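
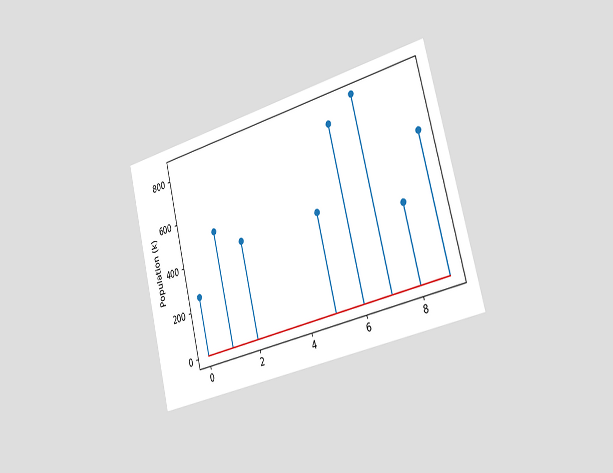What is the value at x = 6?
765k

The chart is tilted about 14° counter-clockwise and viewed slightly from the right. The stem at x=6 reaches 765k.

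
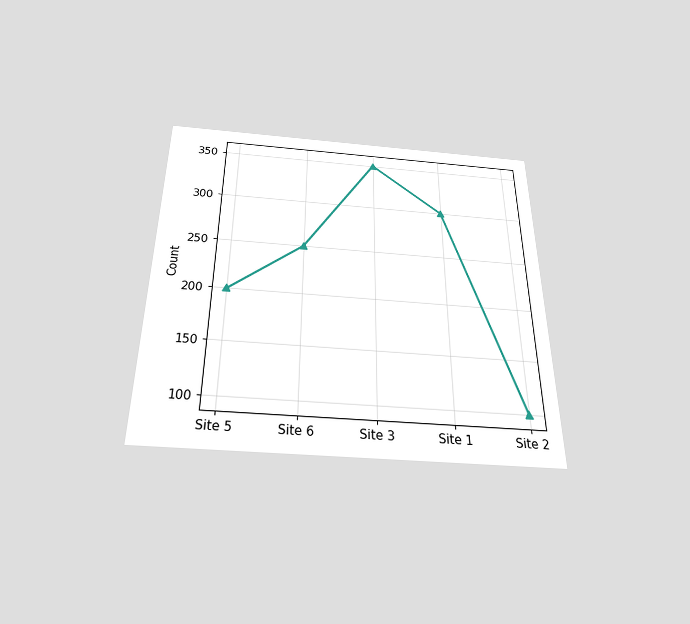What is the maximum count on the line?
350

The chart is viewed slightly from below. The highest point is at Site 3, and reading across to the y-axis gives 350.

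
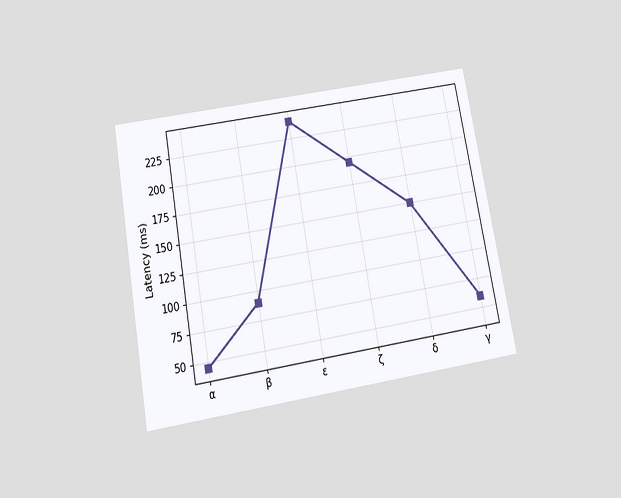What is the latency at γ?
60ms

The chart is tilted about 10° counter-clockwise and viewed slightly from below. At γ, the line is at 60ms.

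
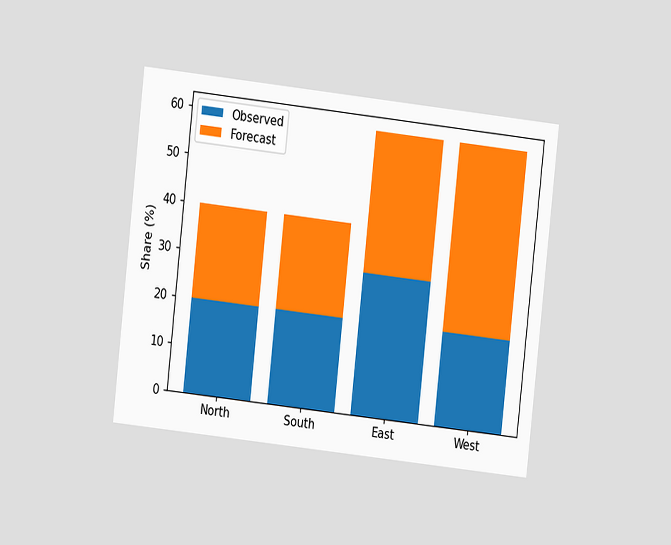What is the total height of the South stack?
The chart is tilted about 6° clockwise and viewed at a slight angle. The South stack's top reaches 40% on the y-axis.

40%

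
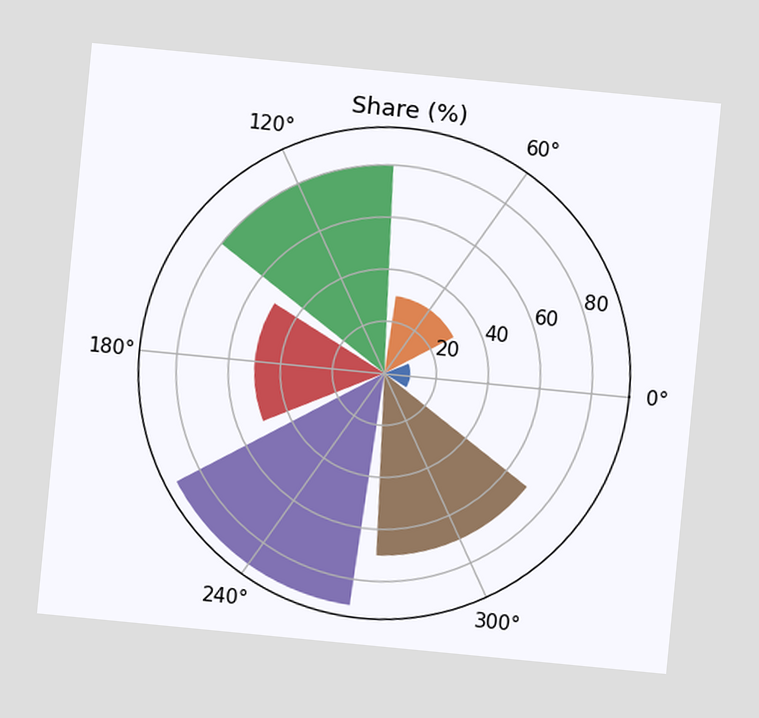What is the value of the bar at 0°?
10%

The chart is tilted about 6° clockwise. The bar at 0° reaches 10% on the radial axis.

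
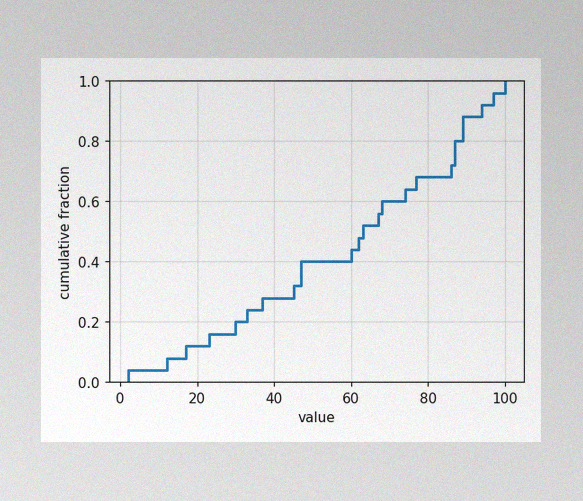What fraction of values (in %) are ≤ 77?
68%

The image has some photo noise and uneven lighting. At x=77 the ECDF step is at 68%.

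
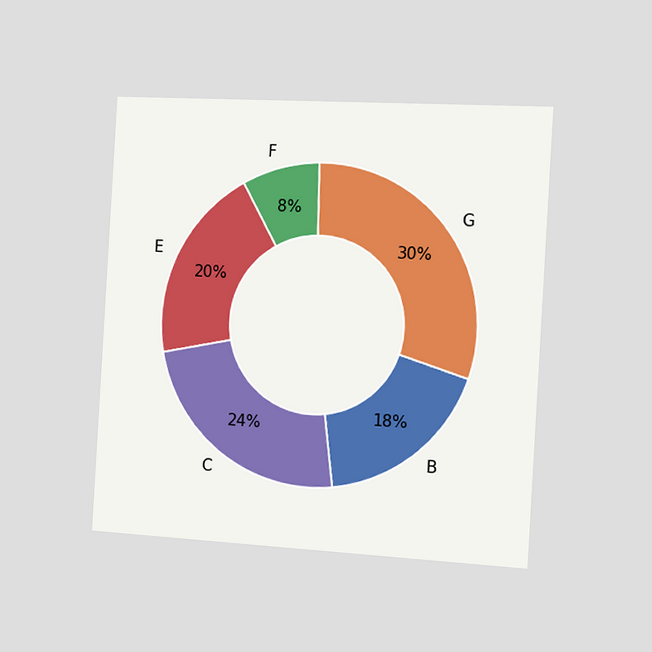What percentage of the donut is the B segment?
The chart is tilted about 3° clockwise and viewed slightly from the right. The B segment takes up 18% of the ring.

18%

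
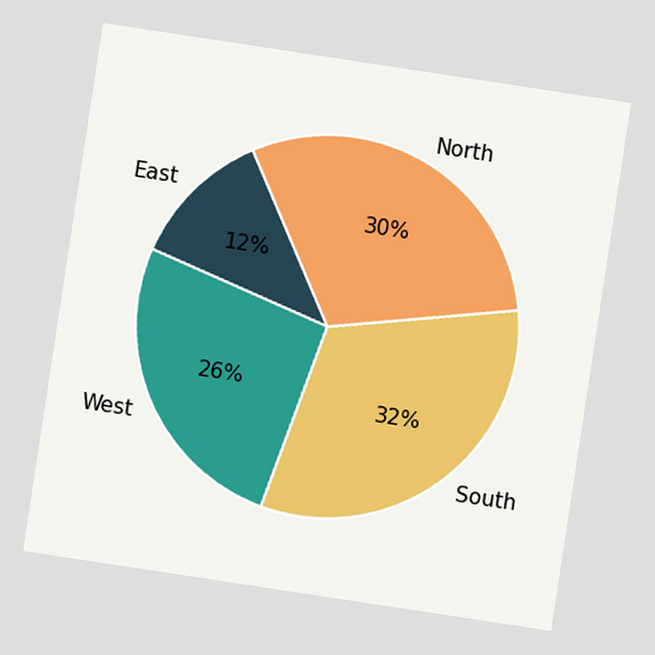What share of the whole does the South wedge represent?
32%

The chart is tilted about 9° clockwise. The South slice takes up 32% of the pie.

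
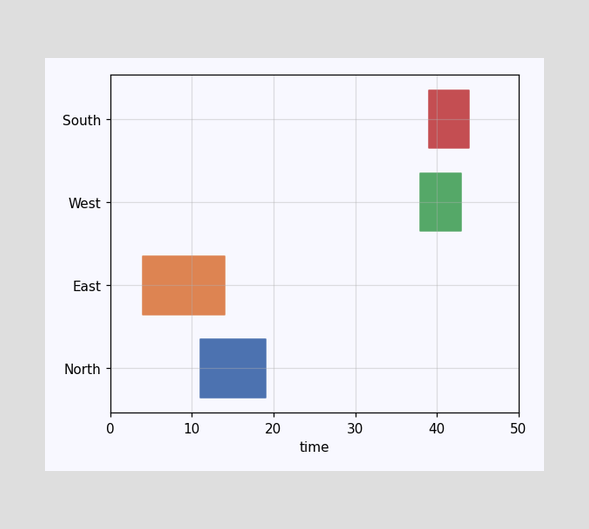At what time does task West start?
38

The West bar begins at t=38.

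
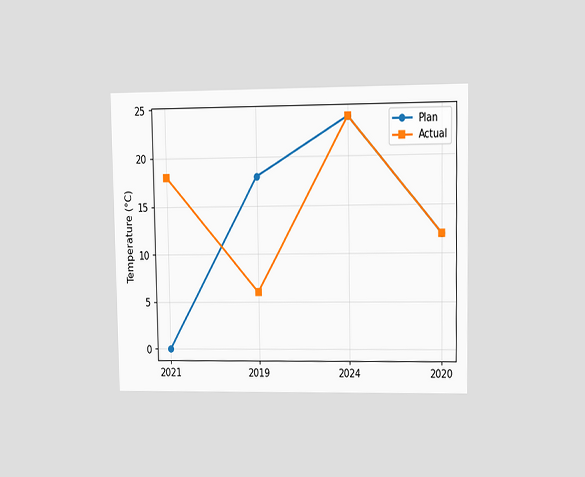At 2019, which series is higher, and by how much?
Plan, by 12°C

The chart is viewed at a slight angle. At 2019, Plan sits above the other line by 12°C.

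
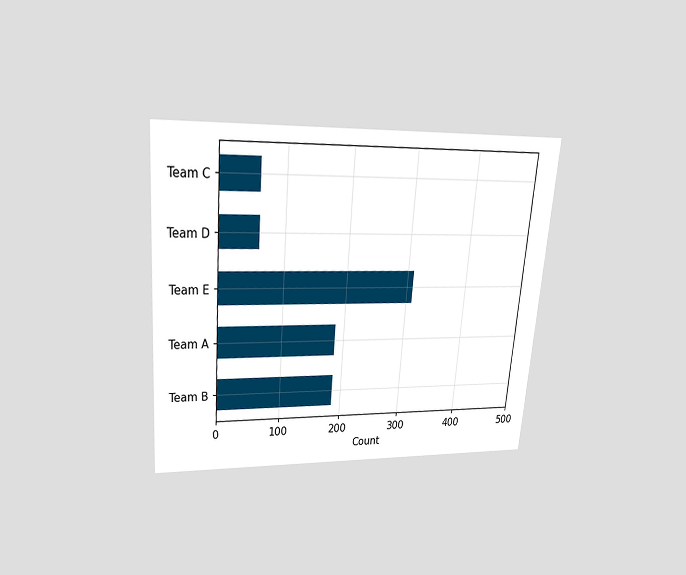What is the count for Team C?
The chart is tilted about 5° clockwise and viewed slightly from above. Reading along the chart's x-axis, the Team C bar reaches 62.

62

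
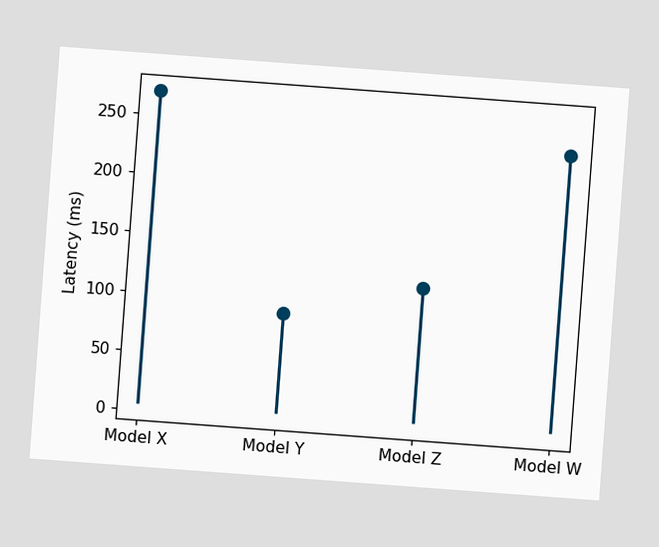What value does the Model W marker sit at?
The chart is tilted about 4° clockwise. The Model W marker sits at 240ms.

240ms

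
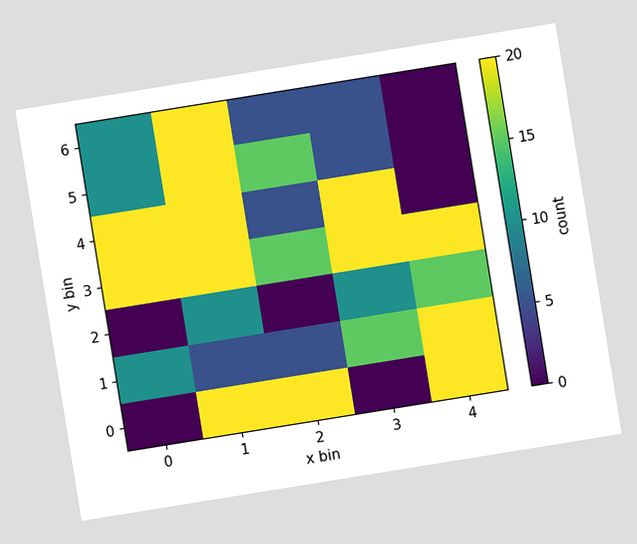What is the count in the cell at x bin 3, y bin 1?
The chart is tilted about 9° counter-clockwise. Matching the cell (3, 1) against the colorbar gives 15.

15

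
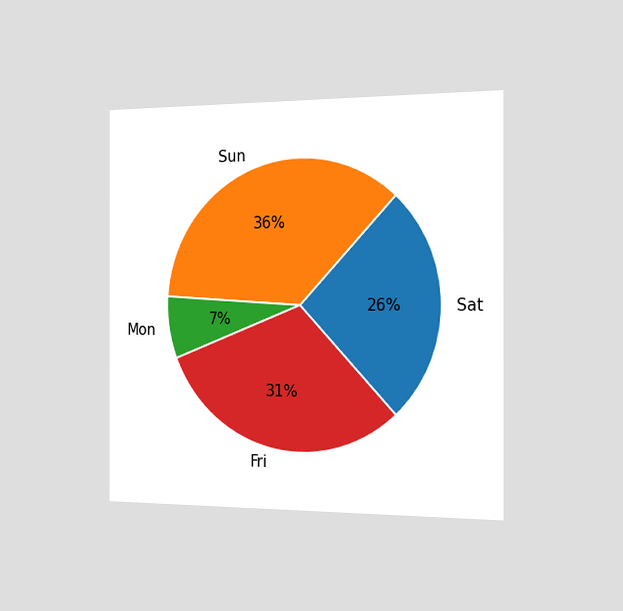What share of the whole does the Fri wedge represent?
The chart is viewed slightly from the right. The Fri slice takes up 31% of the pie.

31%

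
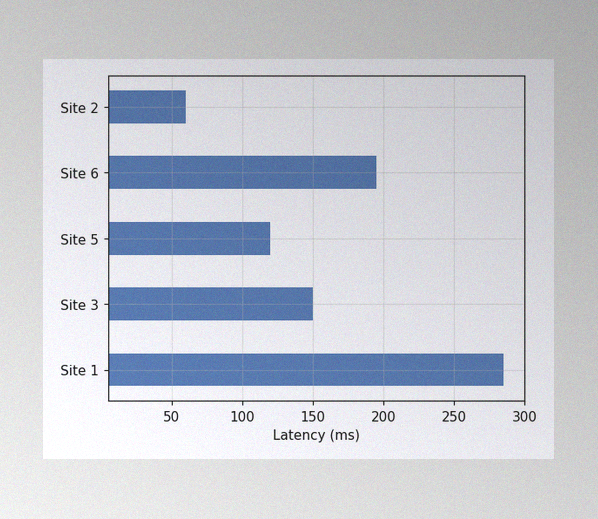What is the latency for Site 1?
The image has some photo noise and uneven lighting. Reading along the chart's x-axis, the Site 1 bar reaches 285ms.

285ms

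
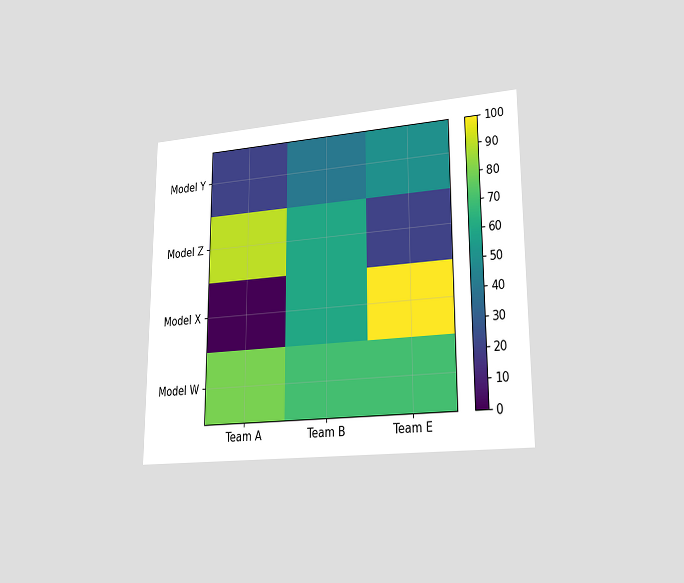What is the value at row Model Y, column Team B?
The chart is viewed slightly from the right. Matching cell (Model Y, Team B) against the colorbar gives 40.

40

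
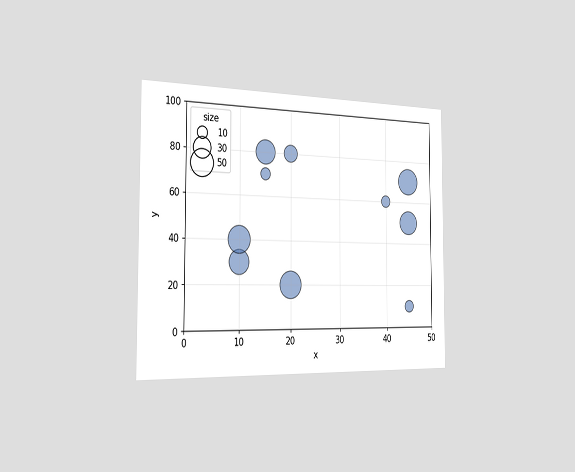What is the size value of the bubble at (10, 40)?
50

The chart is viewed slightly from the left. Matching the bubble at (10, 40) against the size legend gives 50.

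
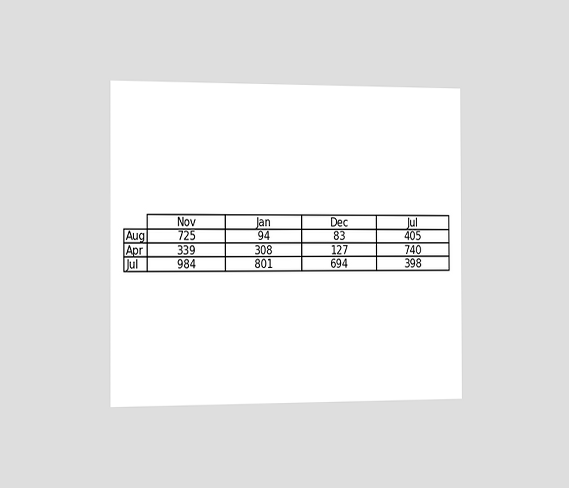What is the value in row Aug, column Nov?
725

The chart is viewed slightly from the left. The (Aug, Nov) cell reads 725.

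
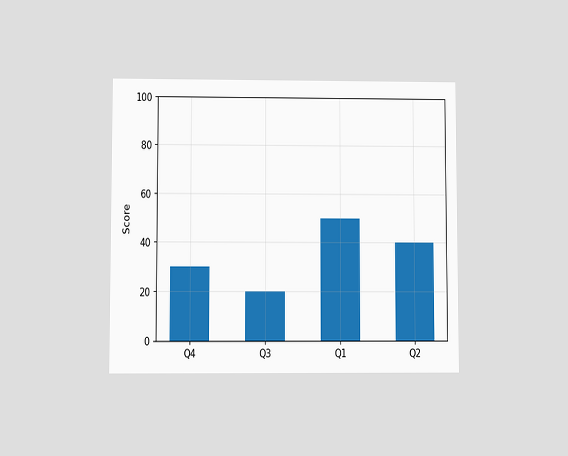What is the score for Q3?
The chart is viewed at a slight angle. Reading along the chart's y-axis, the Q3 bar reaches 20.

20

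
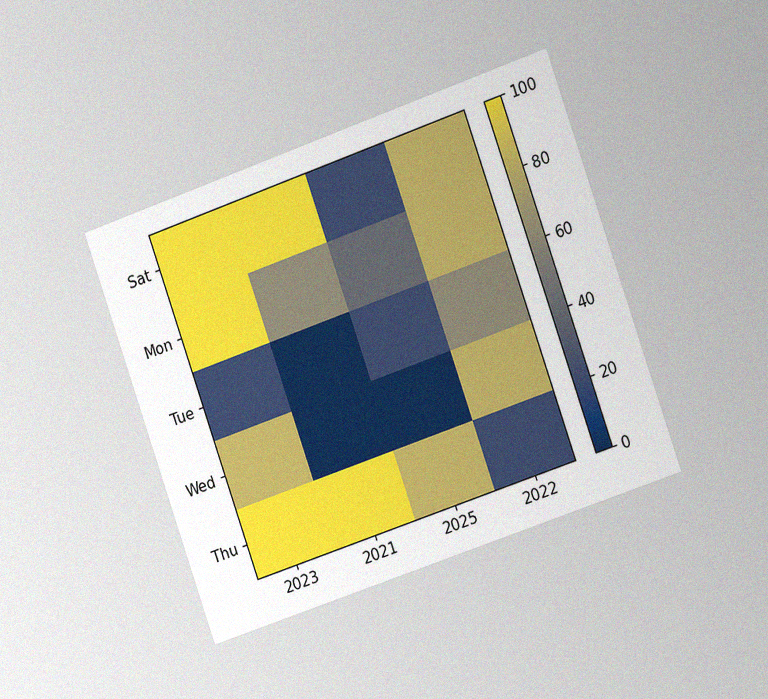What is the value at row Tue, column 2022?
60

The chart is tilted about 19° counter-clockwise and viewed slightly from the right, with some photo noise. Matching cell (Tue, 2022) against the colorbar gives 60.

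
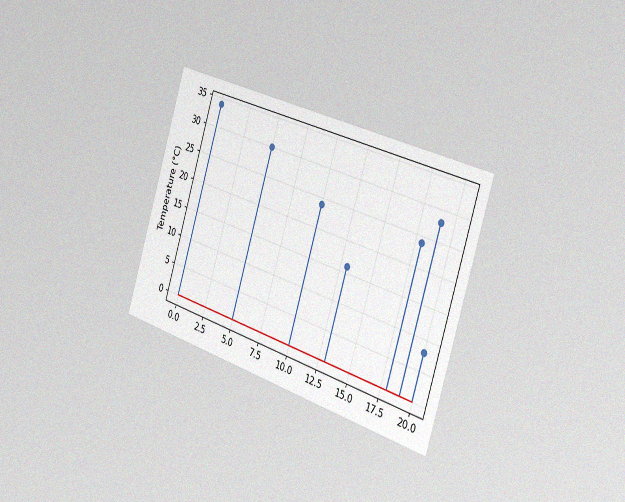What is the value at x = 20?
8°C

The chart is tilted about 18° clockwise and viewed slightly from the right, with some photo noise. The stem at x=20 reaches 8°C.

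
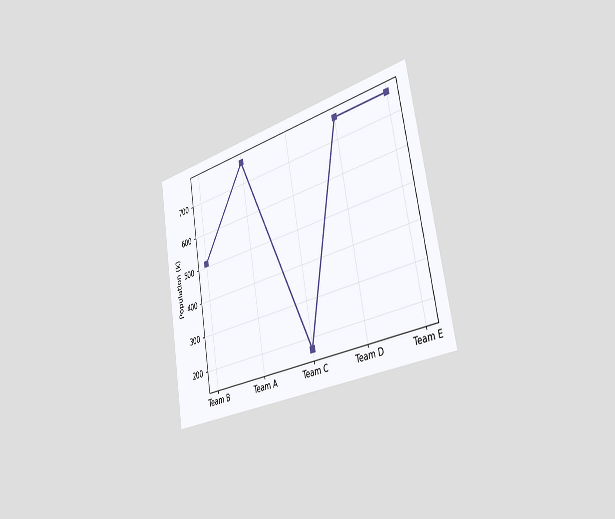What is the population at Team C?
170k

The chart is tilted about 10° counter-clockwise and viewed slightly from the right. At Team C, the line is at 170k.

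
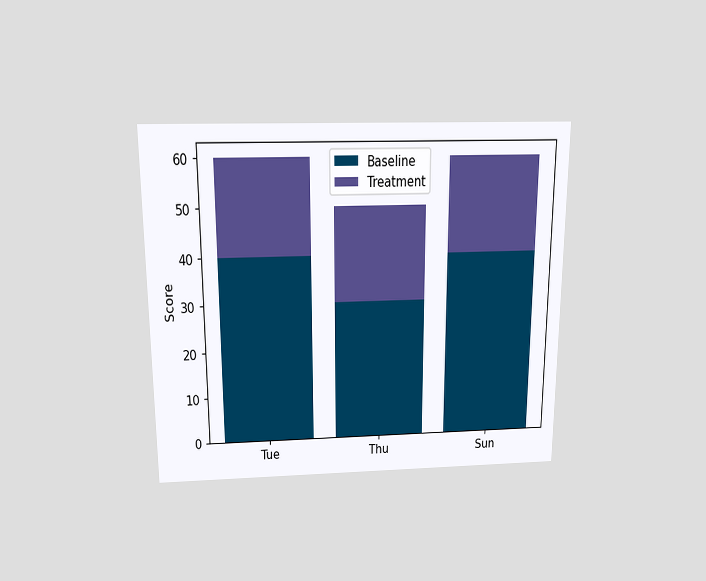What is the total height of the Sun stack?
The chart is viewed slightly from above. The Sun stack's top reaches 60 on the y-axis.

60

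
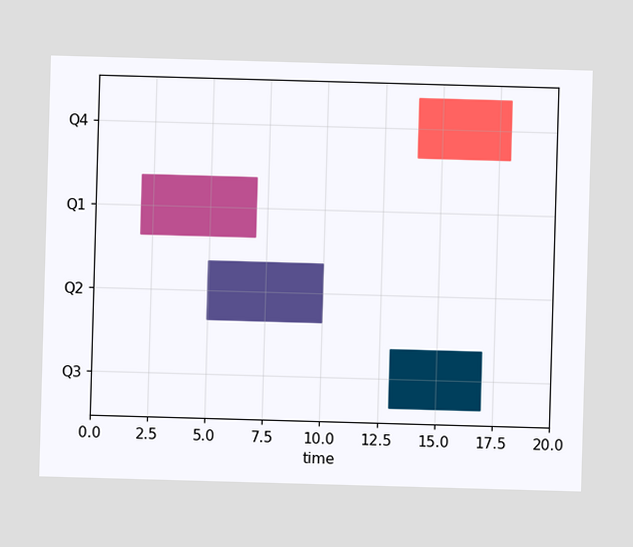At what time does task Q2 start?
The Q2 bar begins at t=5.

5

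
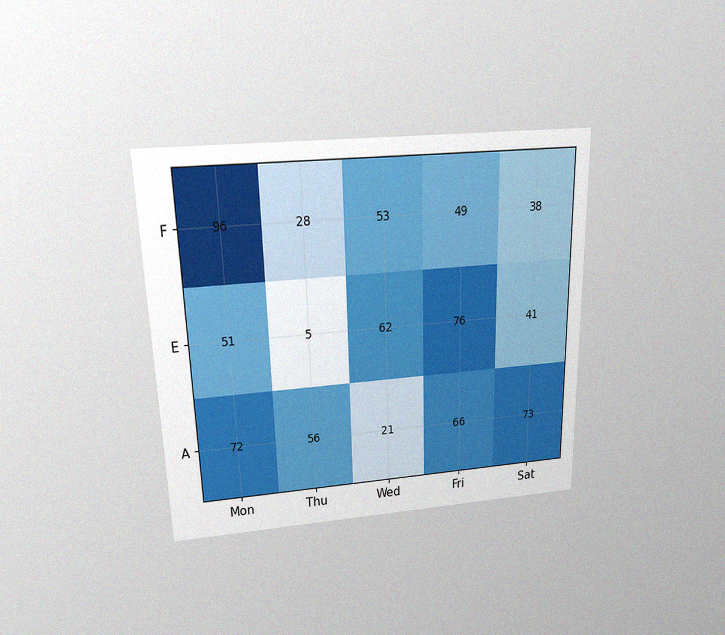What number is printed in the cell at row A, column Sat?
73

The chart is viewed slightly from above, with some photo noise. The (A, Sat) cell reads 73.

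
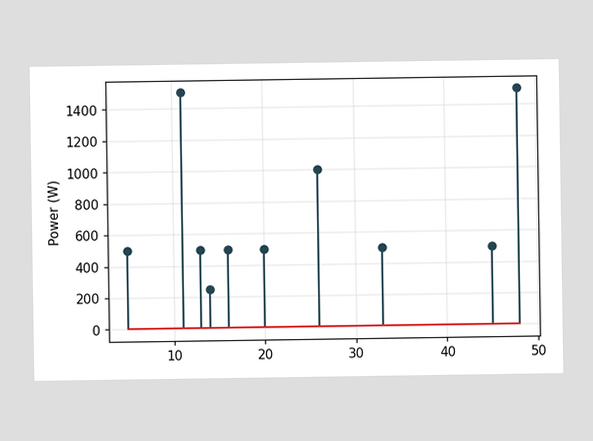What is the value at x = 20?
500W

The stem at x=20 reaches 500W.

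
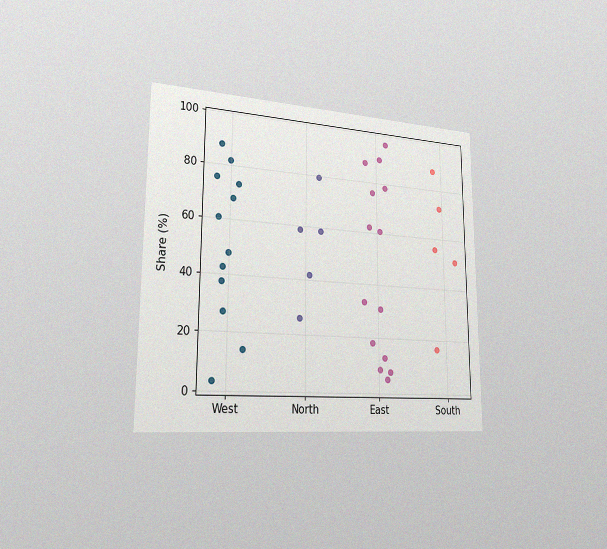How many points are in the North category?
The chart is viewed slightly from the left, with some photo noise. Counting the markers in the North column gives 5.

5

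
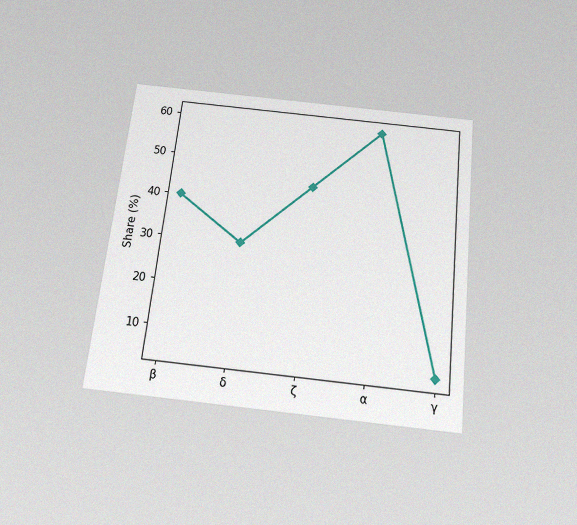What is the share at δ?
The chart is tilted about 6° clockwise and viewed slightly from below, with some photo noise. At δ, the line is at 30%.

30%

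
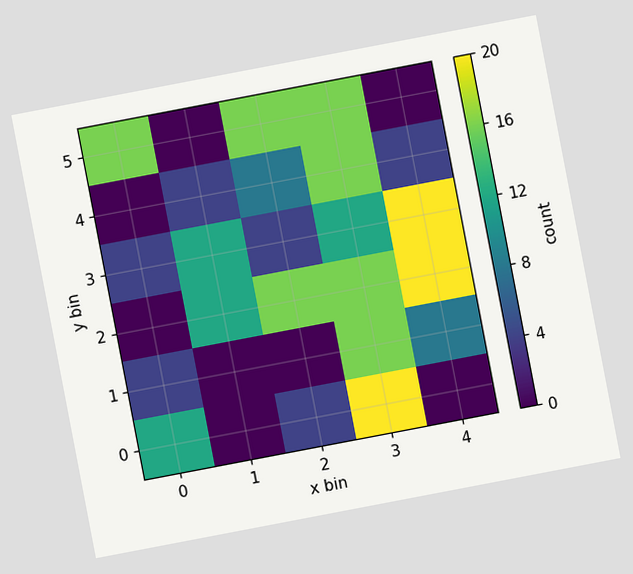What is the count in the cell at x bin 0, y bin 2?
0

The chart is tilted about 11° counter-clockwise. Matching the cell (0, 2) against the colorbar gives 0.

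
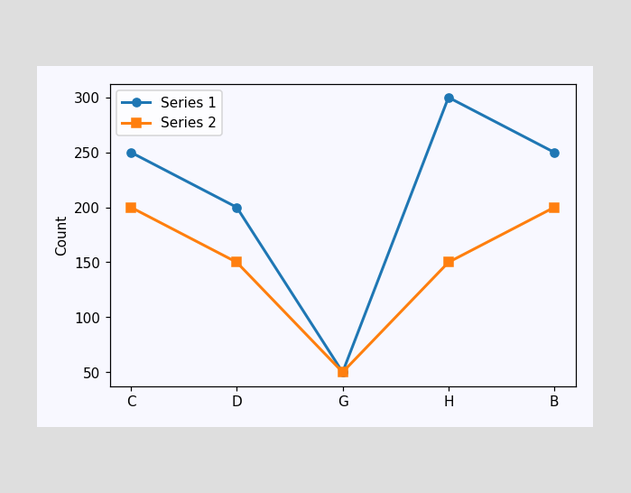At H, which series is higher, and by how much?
Series 1, by 150

At H, Series 1 sits above the other line by 150.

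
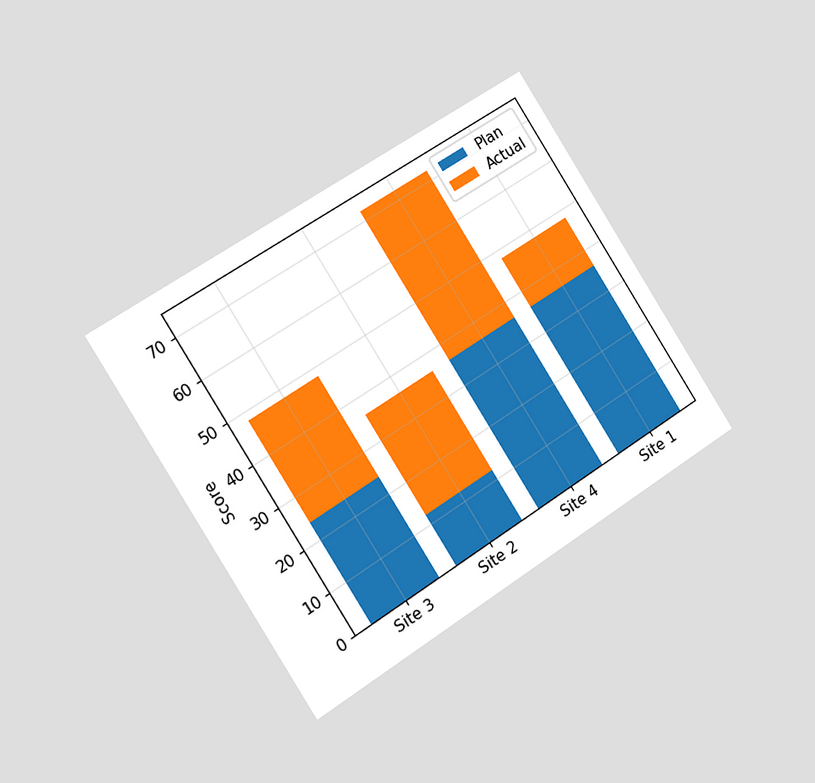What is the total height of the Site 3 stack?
The chart is tilted about 32° counter-clockwise and viewed slightly from the left. The Site 3 stack's top reaches 48 on the y-axis.

48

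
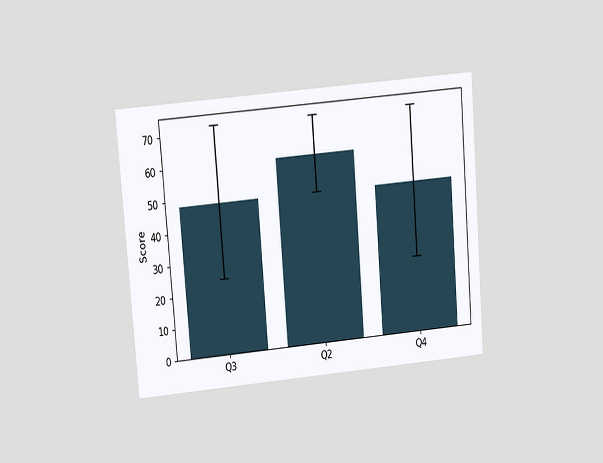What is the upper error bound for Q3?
The chart is tilted about 5° counter-clockwise and viewed at a slight angle. The Q3 bar's upper whisker reaches 72.

72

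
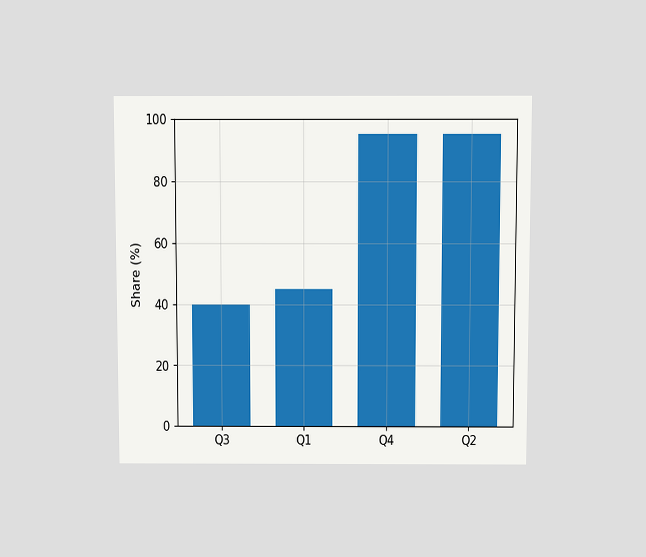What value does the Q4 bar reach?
95%

The chart is viewed slightly from above. Reading along the chart's y-axis, the Q4 bar reaches 95%.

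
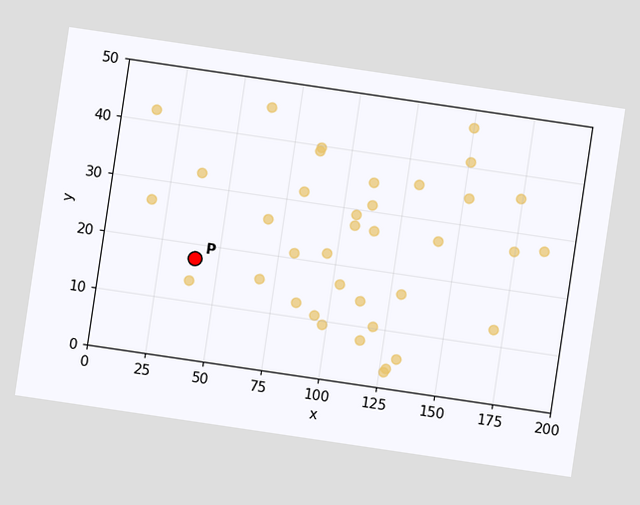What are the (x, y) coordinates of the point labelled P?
The chart is tilted about 8° clockwise. Following the gridlines from P to each axis, P sits at (40, 17.5).

(40, 17.5)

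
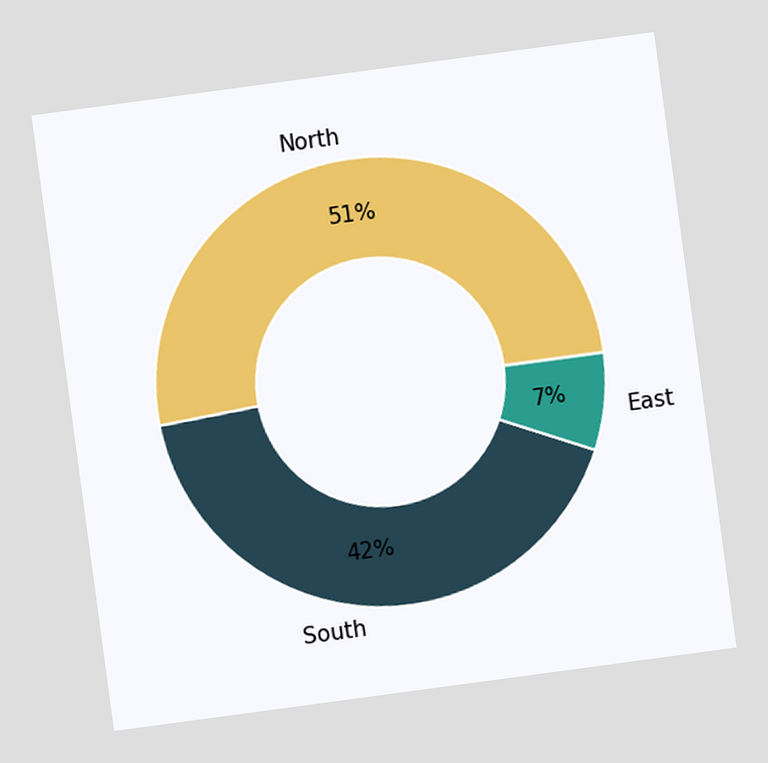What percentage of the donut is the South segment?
42%

The chart is tilted about 8° counter-clockwise. The South segment takes up 42% of the ring.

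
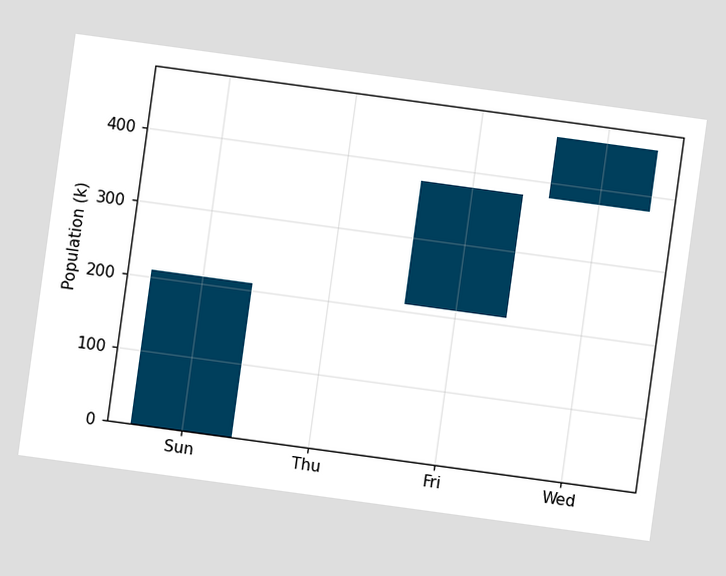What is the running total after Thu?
The chart is tilted about 8° clockwise. After Thu the running total reaches 210k.

210k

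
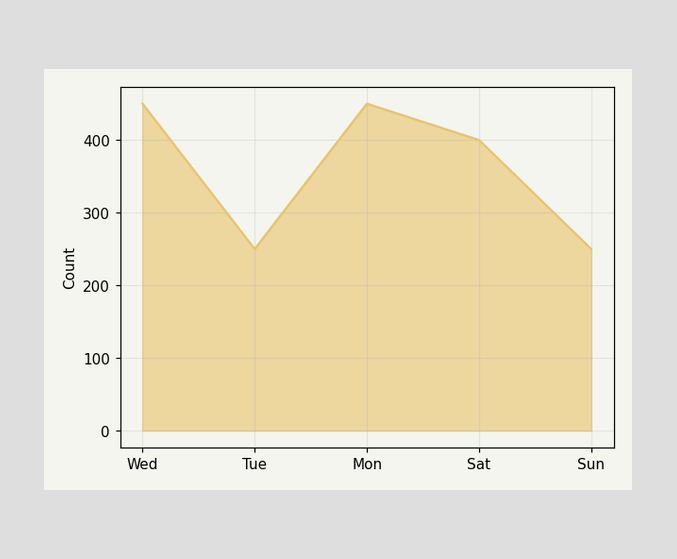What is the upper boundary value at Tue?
250

At Tue the upper boundary is at 250.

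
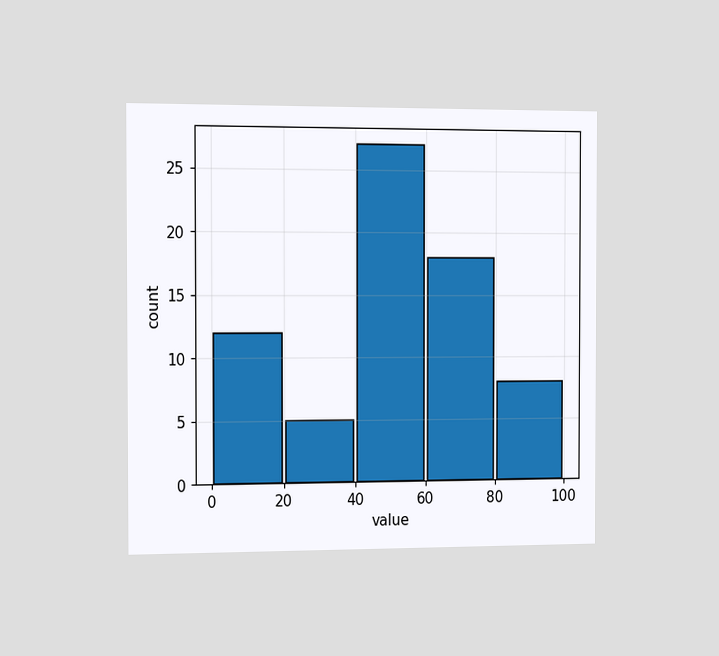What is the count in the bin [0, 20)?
The chart is viewed slightly from the left. The [0, 20) bin has height 12.

12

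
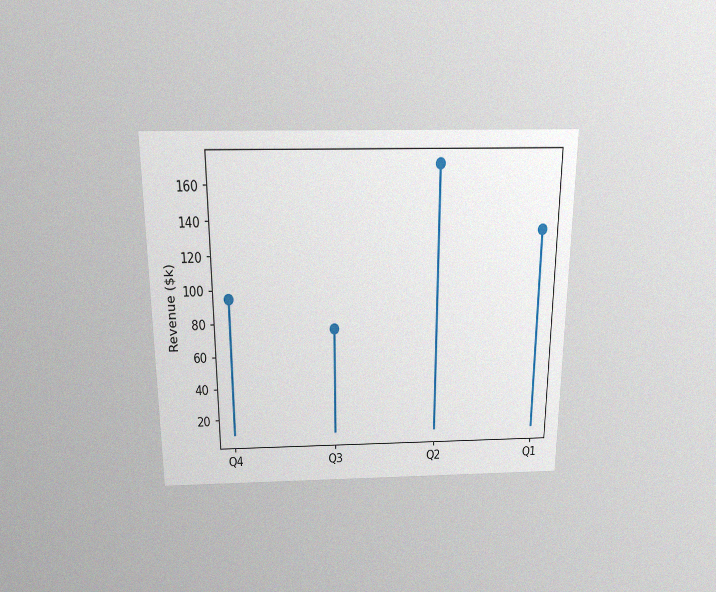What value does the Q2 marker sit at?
The chart is viewed slightly from above, with some photo noise. The Q2 marker sits at $171k.

$171k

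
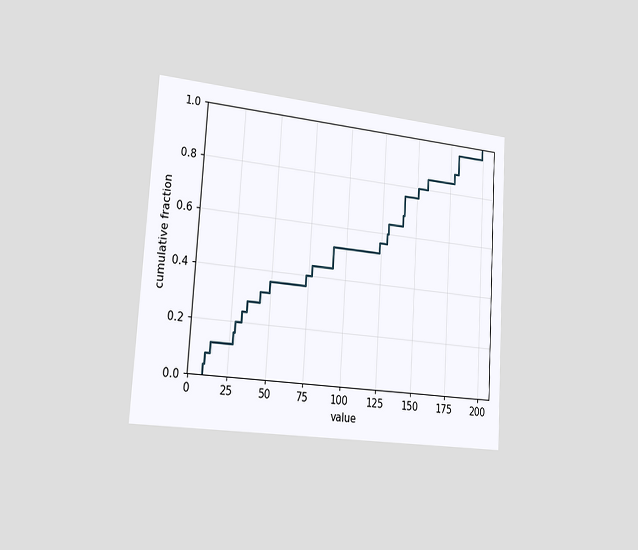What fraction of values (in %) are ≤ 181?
The chart is tilted about 4° clockwise and viewed slightly from the left. At x=181 the ECDF step is at 96%.

96%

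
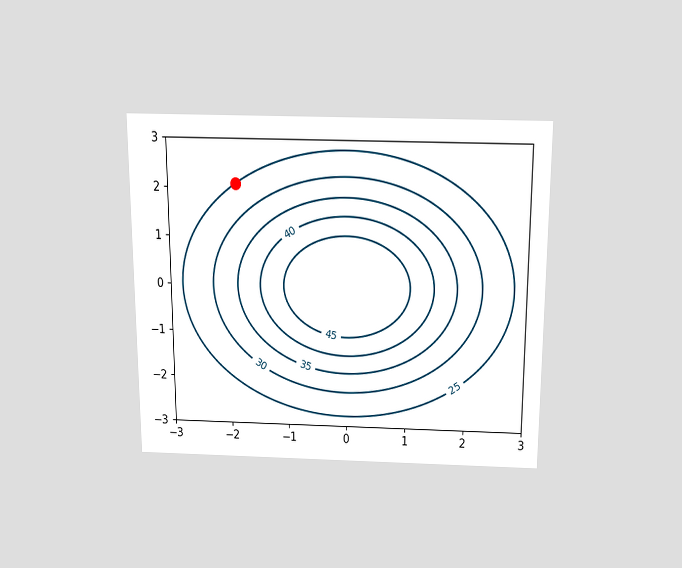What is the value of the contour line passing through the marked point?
The chart is viewed slightly from above. The marked point sits on the contour labelled 25.

25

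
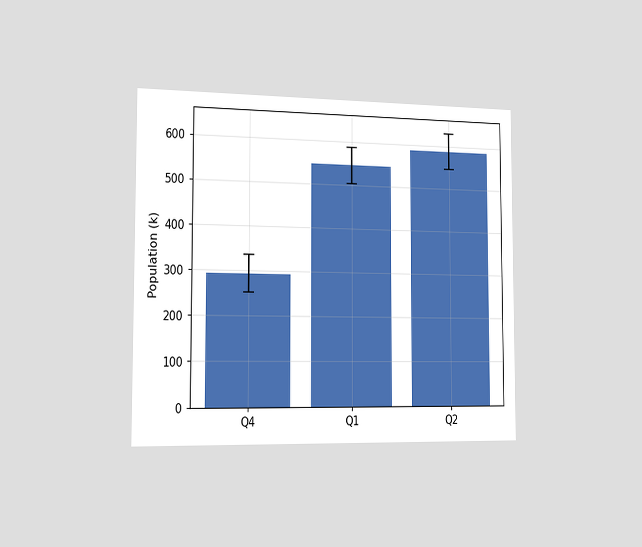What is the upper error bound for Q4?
336k

The chart is viewed slightly from the left. The Q4 bar's upper whisker reaches 336k.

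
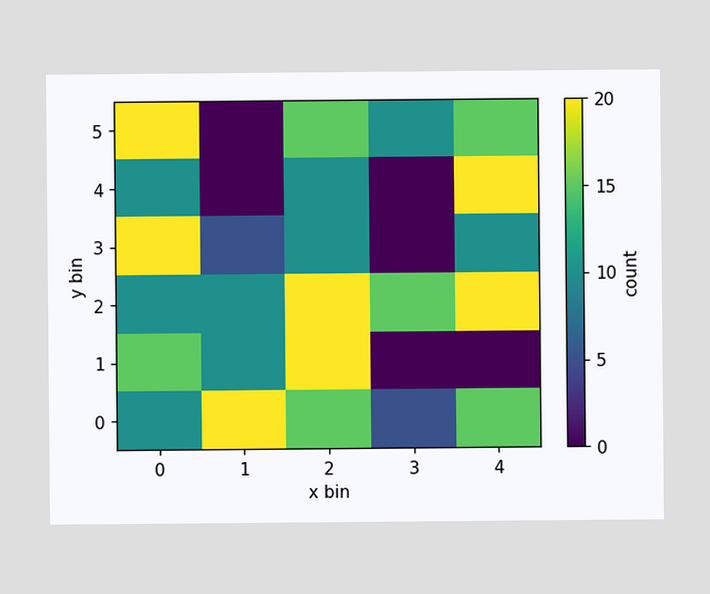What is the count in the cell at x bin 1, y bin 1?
10

Matching the cell (1, 1) against the colorbar gives 10.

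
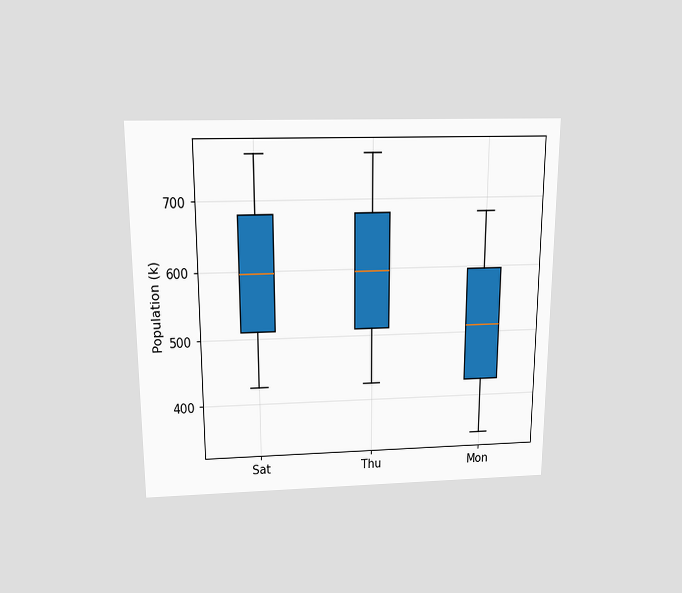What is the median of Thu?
The chart is viewed slightly from above. The median line in the Thu box sits at 595k.

595k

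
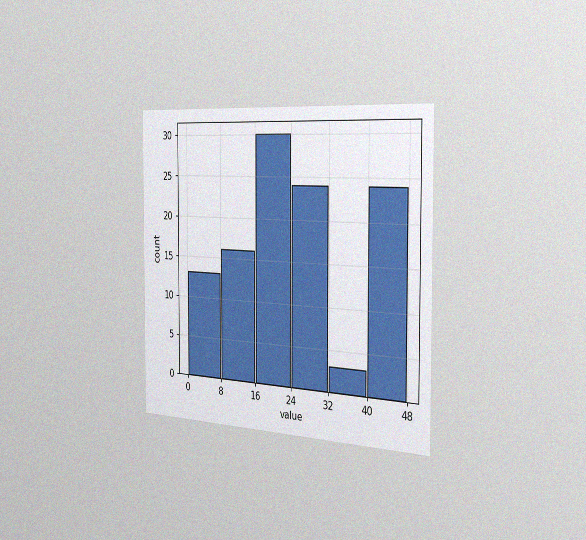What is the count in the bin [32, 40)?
3

The chart is viewed slightly from the right, with some photo noise. The [32, 40) bin has height 3.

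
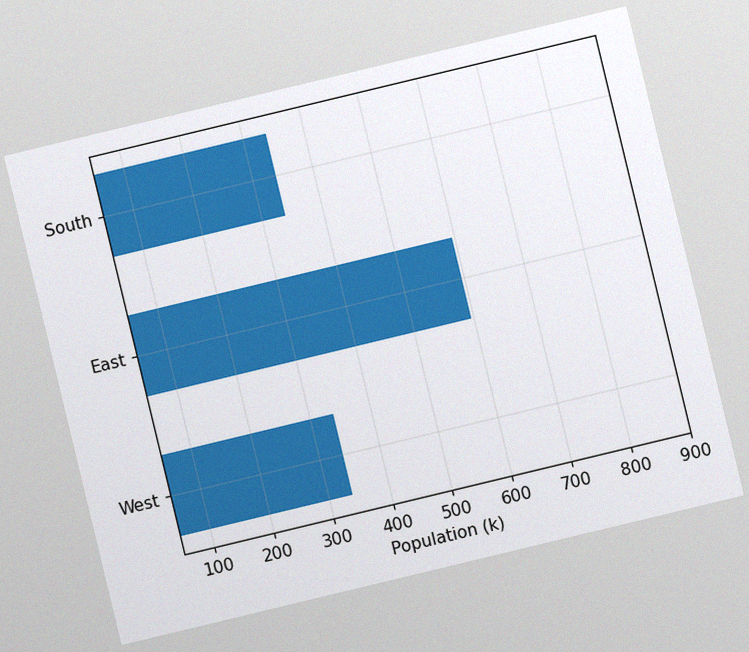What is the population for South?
The chart is tilted about 14° counter-clockwise, with some photo noise. Reading along the chart's x-axis, the South bar reaches 340k.

340k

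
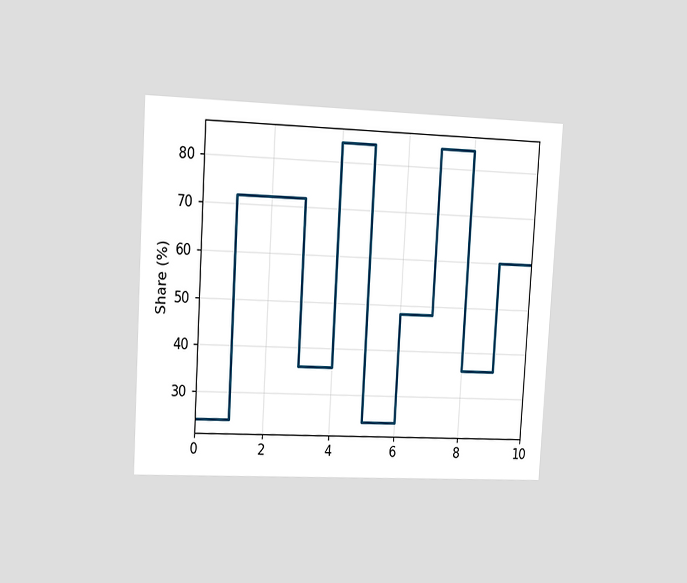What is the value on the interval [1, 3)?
The chart is tilted about 3° clockwise and viewed slightly from the left. On [1, 3) the step sits at 72%.

72%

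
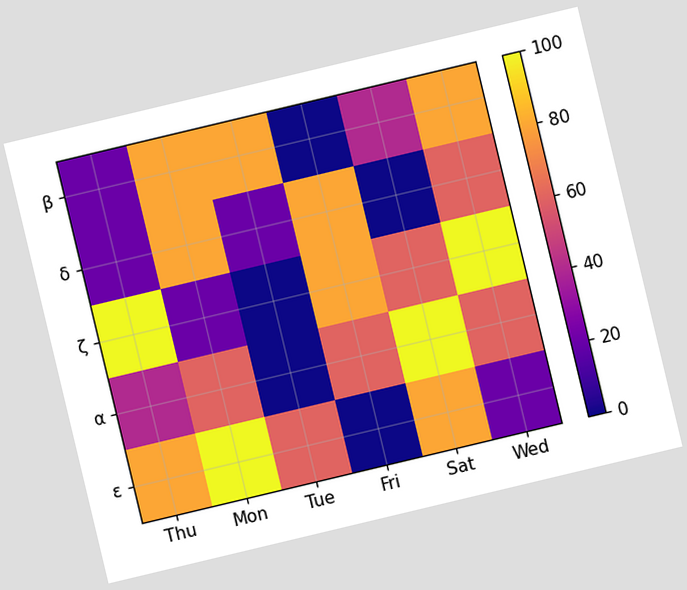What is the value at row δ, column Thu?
20

The chart is tilted about 13° counter-clockwise. Matching cell (δ, Thu) against the colorbar gives 20.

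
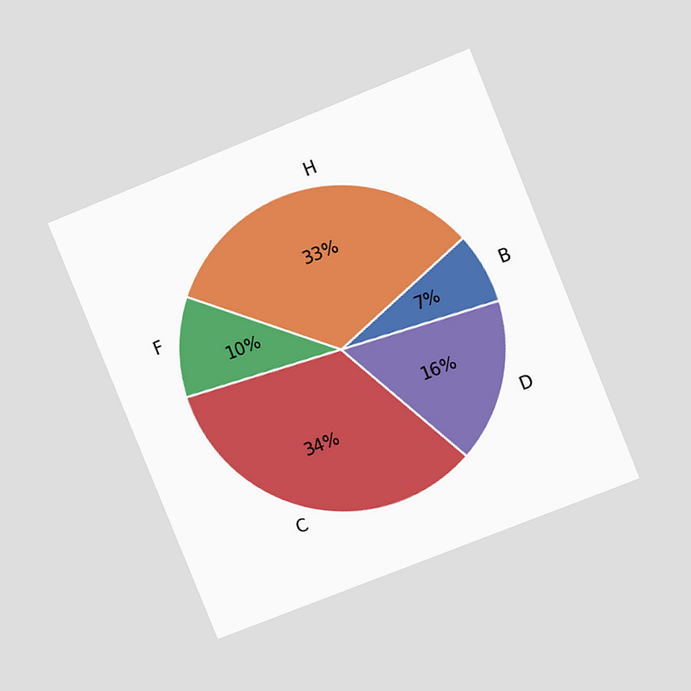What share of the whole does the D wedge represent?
The chart is tilted about 22° counter-clockwise and viewed at a slight angle. The D slice takes up 16% of the pie.

16%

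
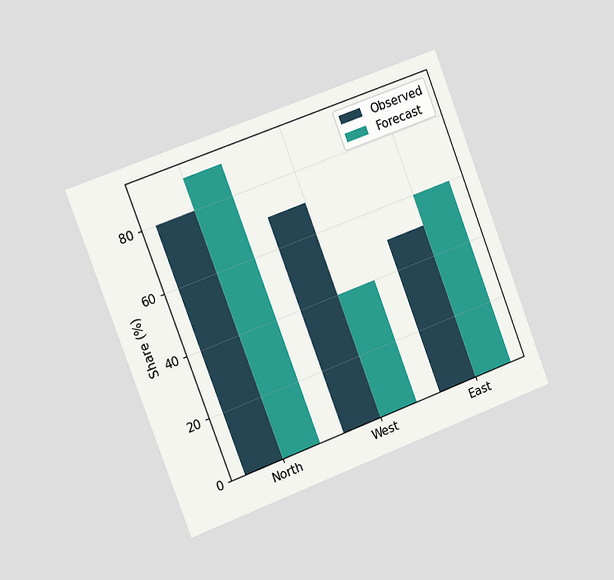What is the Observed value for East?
50%

The chart is tilted about 21° counter-clockwise and viewed slightly from the left. The Observed bar at East reaches 50% on the y-axis.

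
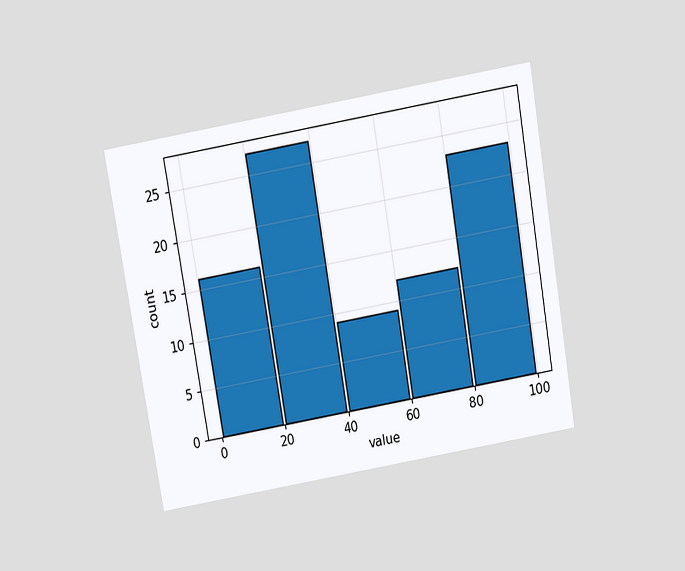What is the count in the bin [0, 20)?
The chart is tilted about 10° counter-clockwise and viewed slightly from above. The [0, 20) bin has height 16.

16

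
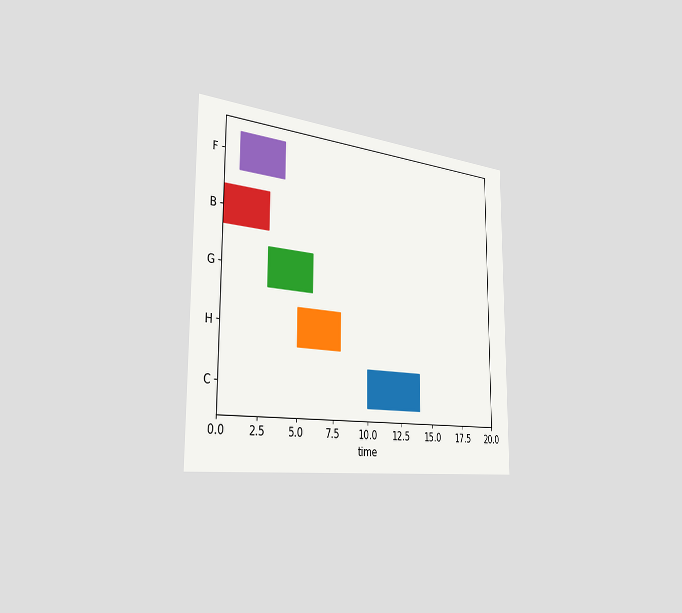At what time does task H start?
The chart is viewed slightly from the left. The H bar begins at t=5.

5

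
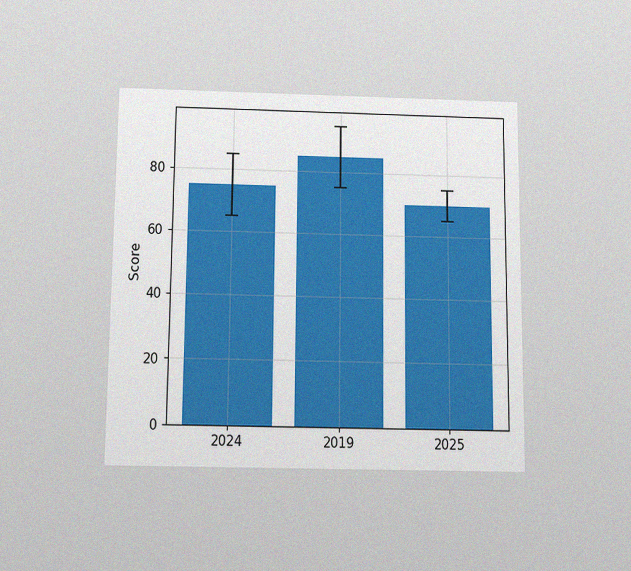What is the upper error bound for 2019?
The chart is viewed slightly from below, with some photo noise. The 2019 bar's upper whisker reaches 95.

95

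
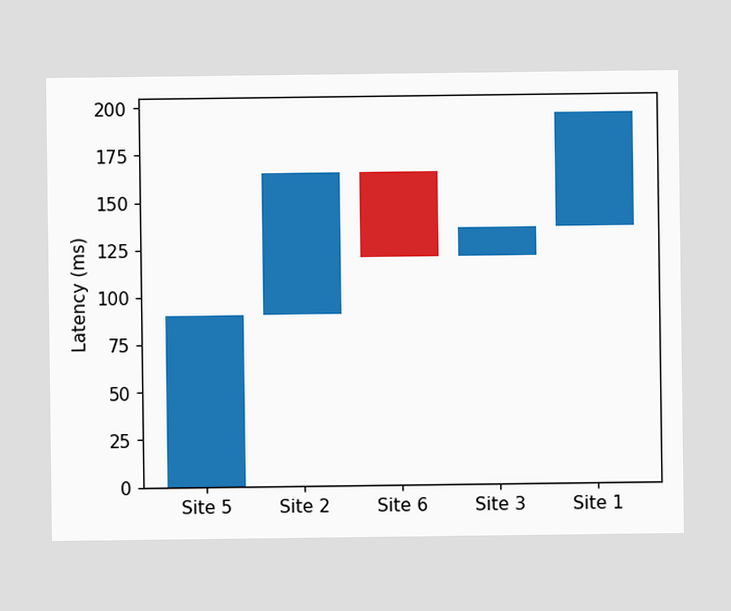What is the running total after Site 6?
After Site 6 the running total reaches 120ms.

120ms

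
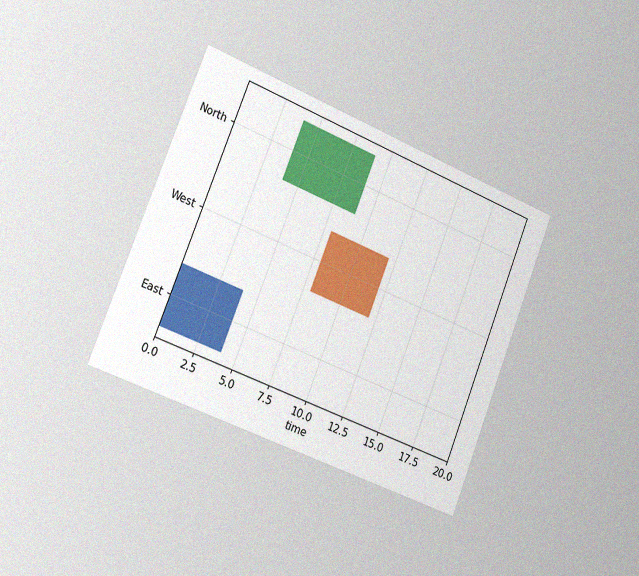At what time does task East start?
0

The chart is tilted about 22° clockwise and viewed slightly from the left, with some photo noise. The East bar begins at t=0.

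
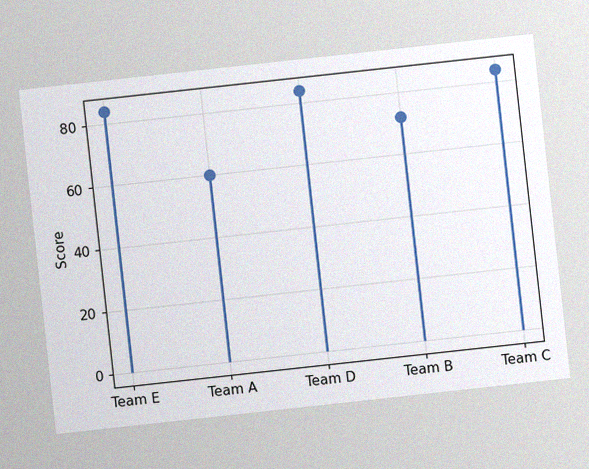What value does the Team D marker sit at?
The chart is tilted about 6° counter-clockwise, with some photo noise. The Team D marker sits at 84.

84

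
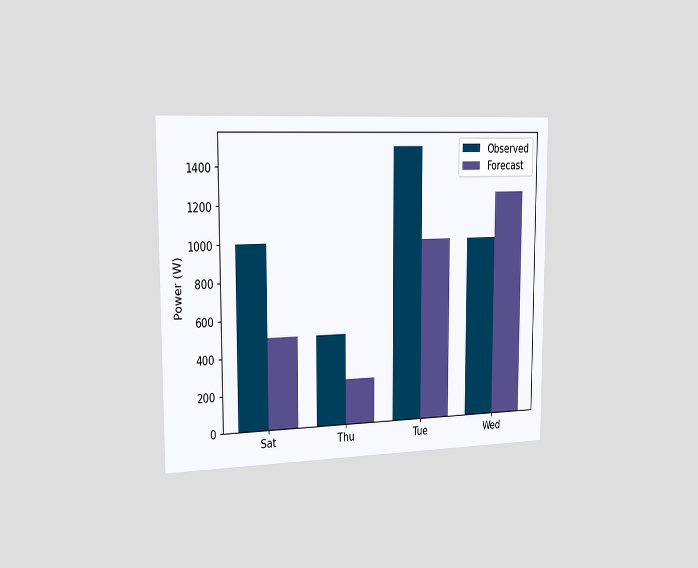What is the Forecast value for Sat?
The chart is viewed slightly from the left. The Forecast bar at Sat reaches 500W on the y-axis.

500W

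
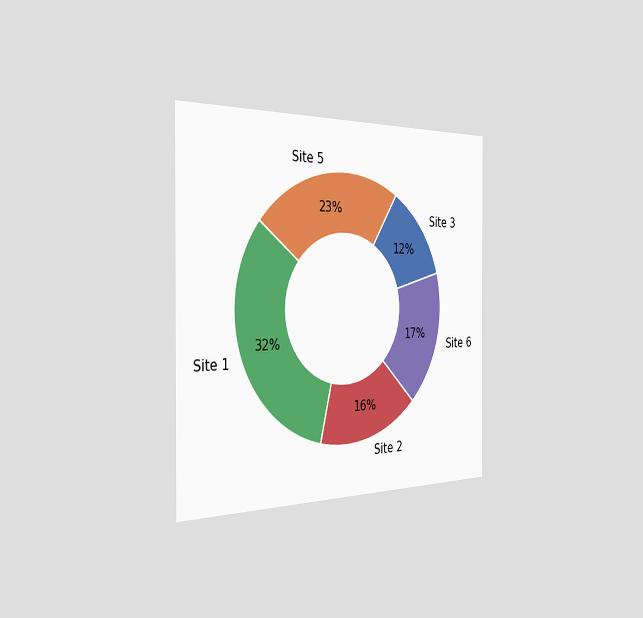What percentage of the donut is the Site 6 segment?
17%

The chart is viewed slightly from the left. The Site 6 segment takes up 17% of the ring.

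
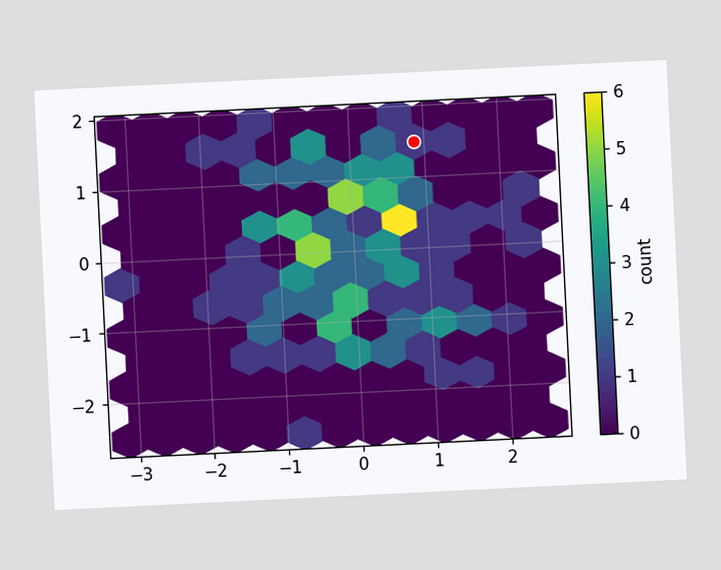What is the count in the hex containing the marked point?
The chart is tilted about 3° counter-clockwise. The marked hex reads 1 on the colorbar.

1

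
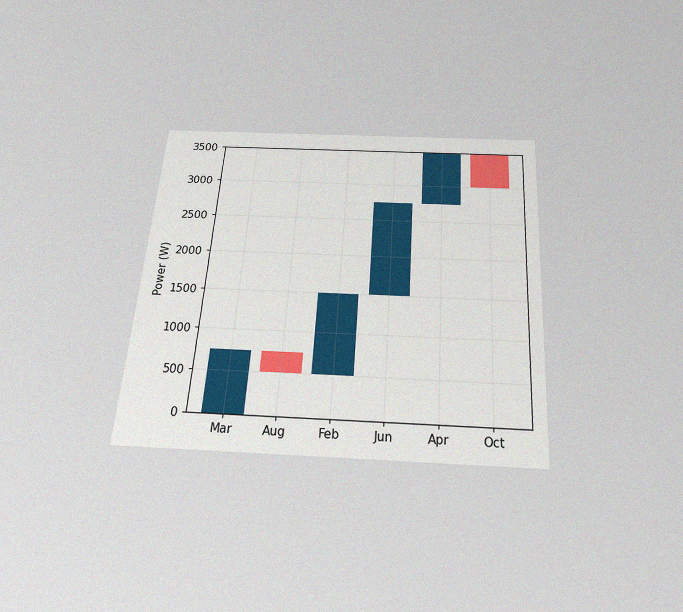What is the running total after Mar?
The chart is tilted about 4° clockwise and viewed slightly from below, with some photo noise. After Mar the running total reaches 750W.

750W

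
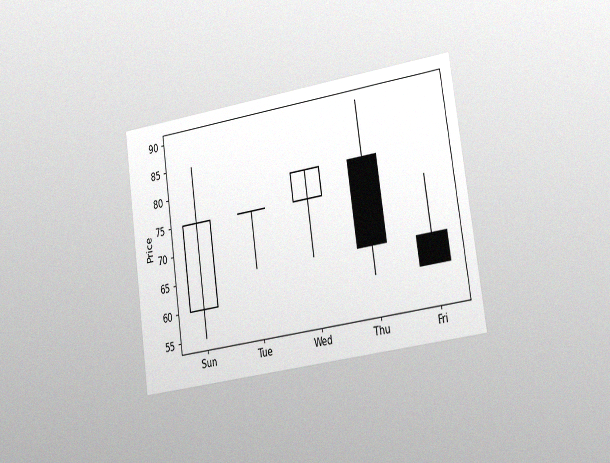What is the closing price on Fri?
60

The chart is tilted about 8° counter-clockwise and viewed slightly from the right, with some photo noise. The Fri candle closes at 60.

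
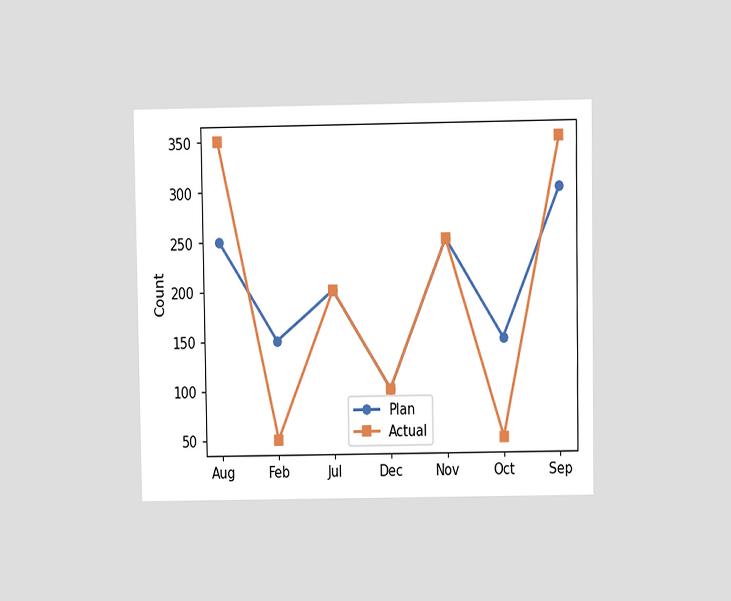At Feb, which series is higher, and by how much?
Plan, by 100

The chart is viewed at a slight angle. At Feb, Plan sits above the other line by 100.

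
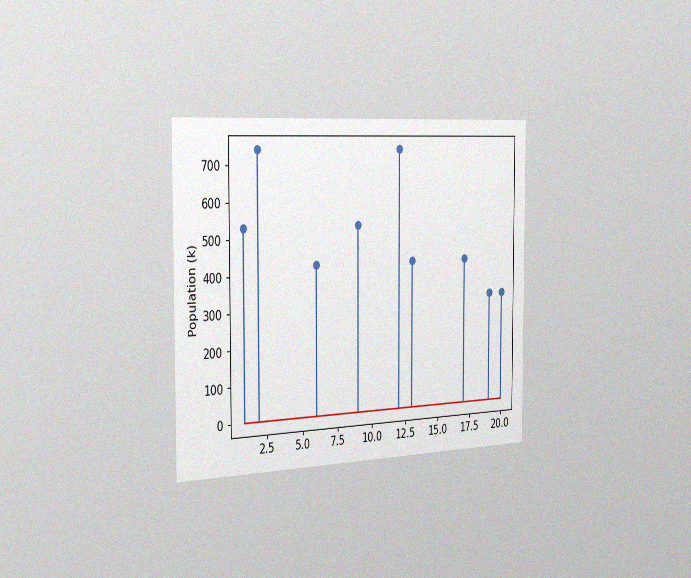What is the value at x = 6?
424k

The chart is viewed slightly from the left, with some photo noise. The stem at x=6 reaches 424k.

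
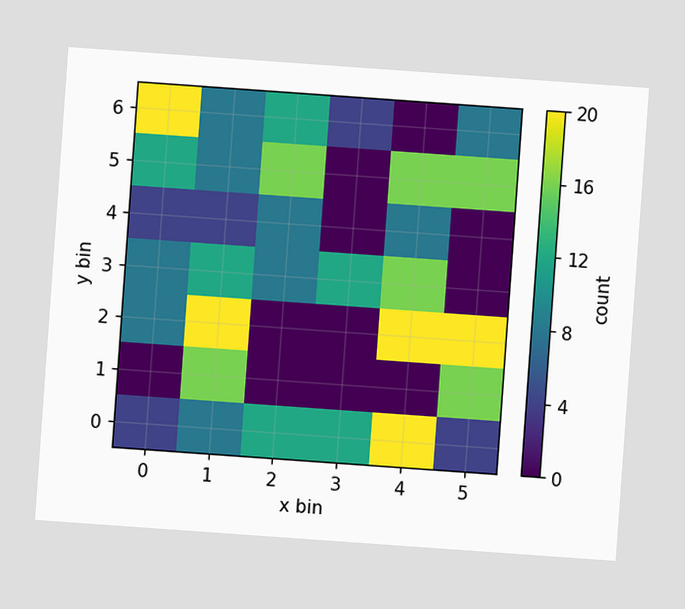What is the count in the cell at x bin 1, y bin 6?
8

The chart is tilted about 4° clockwise. Matching the cell (1, 6) against the colorbar gives 8.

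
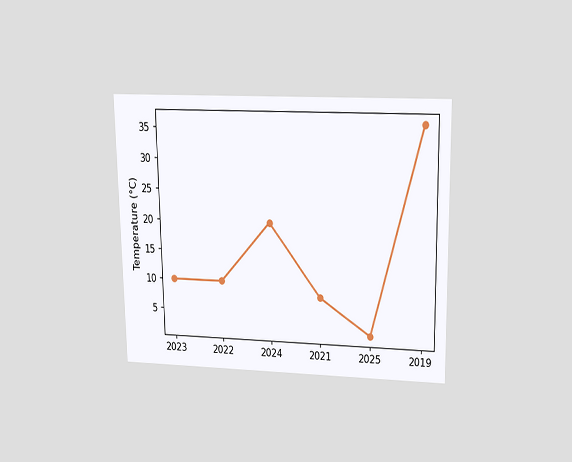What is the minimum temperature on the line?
The chart is viewed slightly from above. The lowest point is at 2025, and reading across to the y-axis gives 2°C.

2°C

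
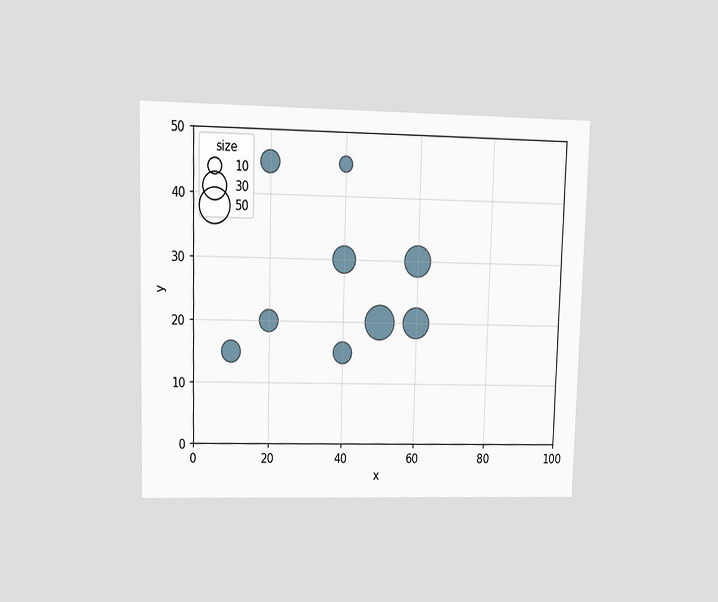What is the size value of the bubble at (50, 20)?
The chart is viewed at a slight angle. Matching the bubble at (50, 20) against the size legend gives 50.

50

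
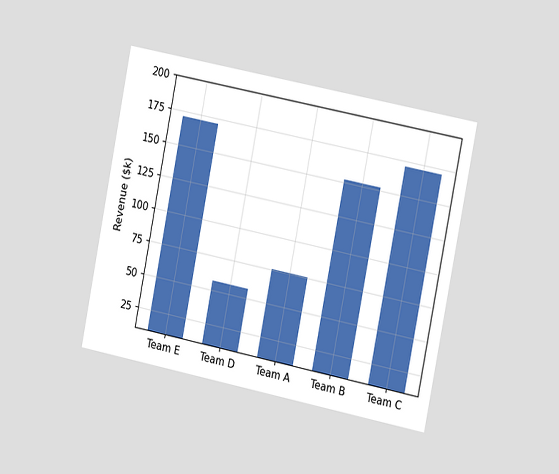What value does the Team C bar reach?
The chart is tilted about 11° clockwise and viewed slightly from the right. Reading along the chart's y-axis, the Team C bar reaches $171k.

$171k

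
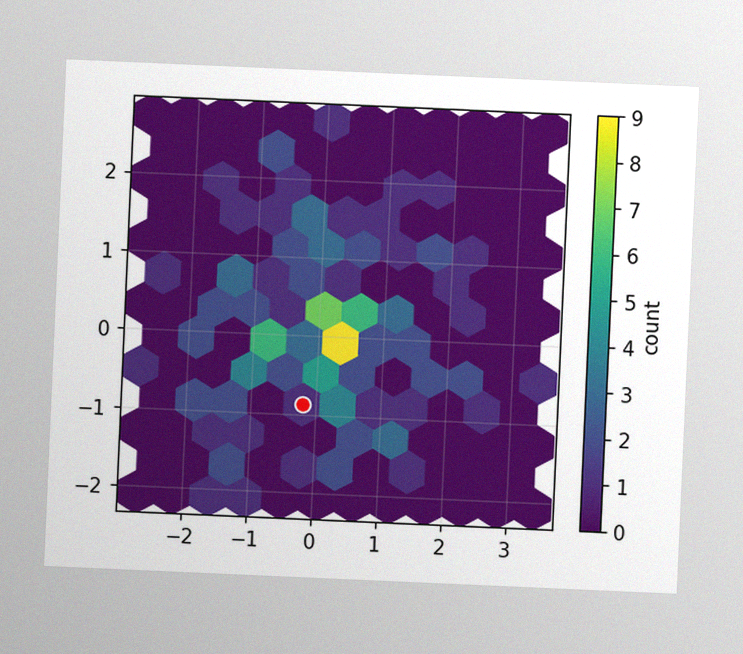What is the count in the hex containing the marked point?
1

The chart is tilted about 3° clockwise, with some photo noise. The marked hex reads 1 on the colorbar.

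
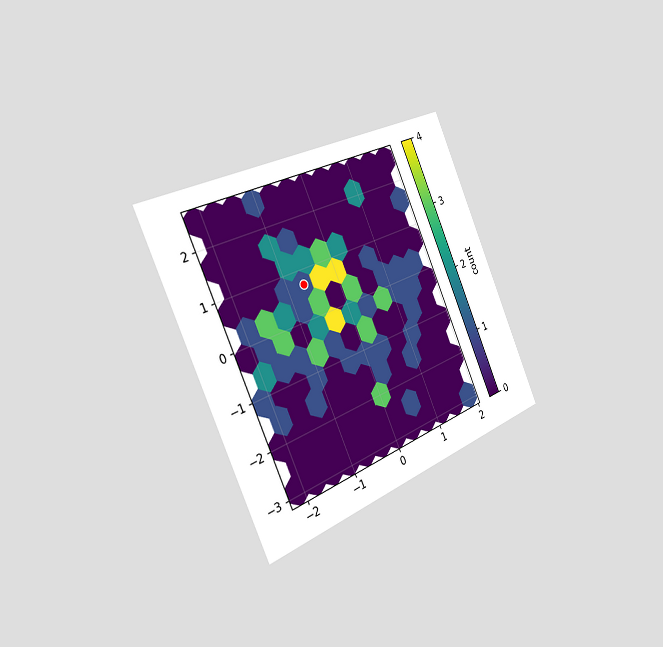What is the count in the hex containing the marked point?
The chart is tilted about 24° counter-clockwise and viewed slightly from the left. The marked hex reads 1 on the colorbar.

1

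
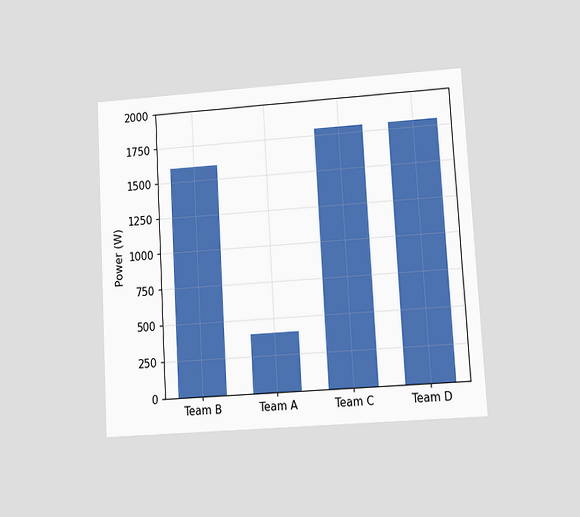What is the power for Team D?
1800W

The chart is tilted about 3° counter-clockwise and viewed at a slight angle. Reading along the chart's y-axis, the Team D bar reaches 1800W.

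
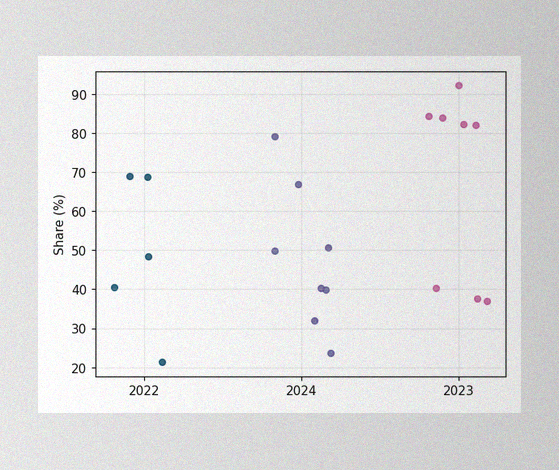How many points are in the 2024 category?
8

The image has some photo noise and uneven lighting. Counting the markers in the 2024 column gives 8.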